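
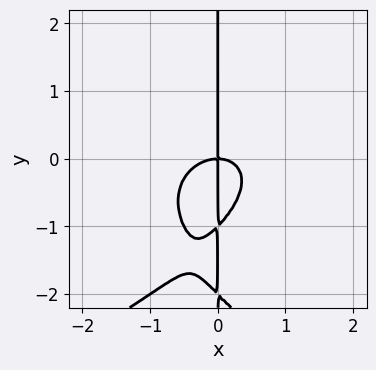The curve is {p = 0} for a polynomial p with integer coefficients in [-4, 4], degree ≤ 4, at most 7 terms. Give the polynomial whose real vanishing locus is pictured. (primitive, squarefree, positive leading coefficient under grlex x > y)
First, the degree is 4 — a generic line meets the curve in up to 4 points.
Then, from the visible intercepts: every point of the y-axis in the box is on the curve; one x-axis crossing is at x = 0.
Finally, these observations pin down the coefficients.

x*y^3 + 2*x^3 - x^2*y + 3*x*y^2 + 2*x*y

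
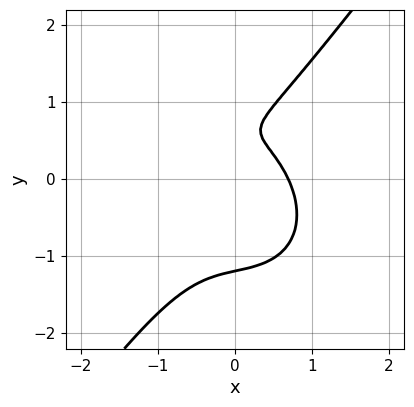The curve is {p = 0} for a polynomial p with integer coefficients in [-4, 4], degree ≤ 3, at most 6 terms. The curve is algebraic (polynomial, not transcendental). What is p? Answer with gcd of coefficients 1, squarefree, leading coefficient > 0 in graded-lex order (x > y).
1. The degree is 3 — the shape is more complex than any degree-2 curve.
2. Matching integer coefficients to the picture gives p.

3*x^3 + x*y^2 - 2*y^3 + 2*y - 1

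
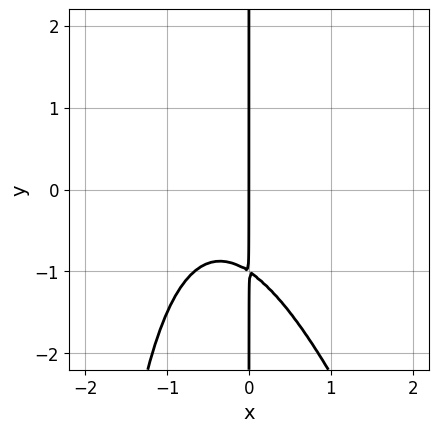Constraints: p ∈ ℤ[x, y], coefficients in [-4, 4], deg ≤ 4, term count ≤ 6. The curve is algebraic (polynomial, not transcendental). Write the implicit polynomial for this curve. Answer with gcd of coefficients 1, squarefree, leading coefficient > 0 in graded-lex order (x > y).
3*x^3 + x^2*y + 3*x^2 + 3*x*y + 3*x

1. Degree: the shape is more complex than any degree-2 curve, so deg p = 3.
2. Observable constraints: it crosses the x-axis at the gridline x = 0; the visible y-axis segment lies entirely on the curve.
3. Fitting integer coefficients to these (and the overall shape) gives p.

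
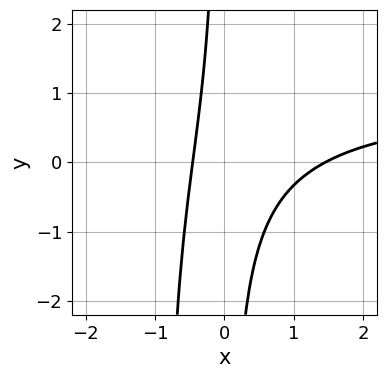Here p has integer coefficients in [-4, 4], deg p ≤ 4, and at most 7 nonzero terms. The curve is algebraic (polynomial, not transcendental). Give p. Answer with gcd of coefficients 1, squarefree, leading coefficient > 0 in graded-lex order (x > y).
Degree: the shape is more complex than any degree-2 curve, so deg p = 3.
From the axis intercepts and sections: the curve avoids every integer y-axis point in the box.
The integer polynomial consistent with all of this is the stated p.

3*x^2*y - 3*x^2 + 3*x*y + 3*x + 2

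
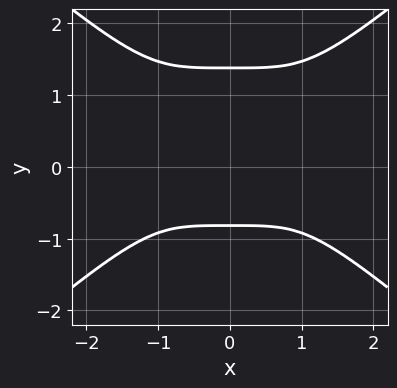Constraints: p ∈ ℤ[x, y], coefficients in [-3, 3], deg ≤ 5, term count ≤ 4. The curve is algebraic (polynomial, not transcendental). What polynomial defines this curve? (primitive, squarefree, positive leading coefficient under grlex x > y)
x^4 - 2*y^4 + 2*y^3 + 2

(a) deg p = 4.
(b) Symmetries: mirror symmetry x ↦ −x ⇒ only even powers of x.
(c) From the visible intercepts: it misses every integer gridline on the x-axis.
(d) Fitting integer coefficients to these (and the overall shape) gives p.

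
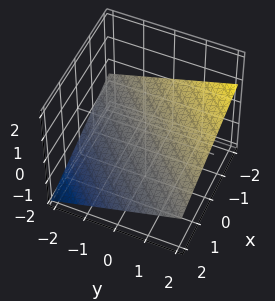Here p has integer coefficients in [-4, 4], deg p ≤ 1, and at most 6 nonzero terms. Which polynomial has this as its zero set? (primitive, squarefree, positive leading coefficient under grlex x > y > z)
x - y + 3*z + 2

Degree: the surface is flat (a plane), so deg p = 1.
From the axis intercepts and sections: it crosses the x-axis at the gridline x = -2; one y-axis crossing is at y = 2.
These observations pin down the coefficients.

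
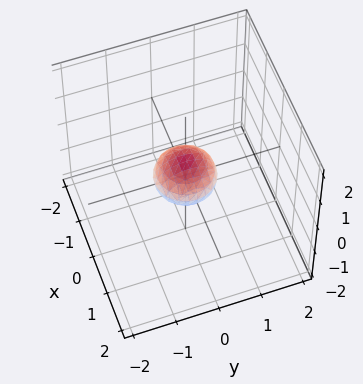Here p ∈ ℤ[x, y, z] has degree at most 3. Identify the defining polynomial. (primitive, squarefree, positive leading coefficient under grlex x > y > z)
Degree: the shape is more complex than any degree-1 surface, so deg p = 2.
Symmetries: rotational symmetry about the z-axis ⇒ p depends on x, y only through x² + y².
Checking where it meets the axes: a circular section at z = 0 has radius between 0 and 1.
Fitting integer coefficients to these (and the overall shape) gives p.

2*x^2 + 2*y^2 + 3*z^2 - 1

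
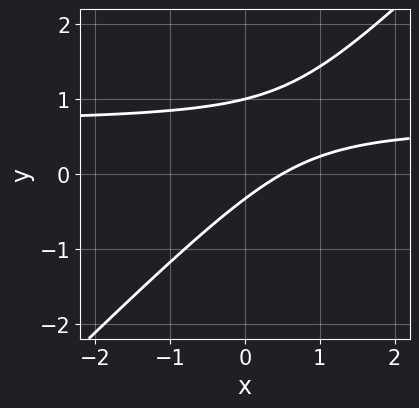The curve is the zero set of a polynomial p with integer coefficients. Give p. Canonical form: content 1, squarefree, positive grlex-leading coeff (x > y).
3*x*y - 3*y^2 - 2*x + 2*y + 1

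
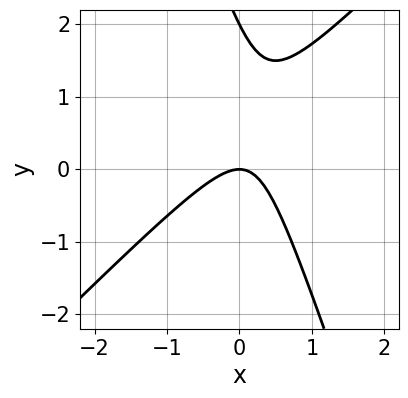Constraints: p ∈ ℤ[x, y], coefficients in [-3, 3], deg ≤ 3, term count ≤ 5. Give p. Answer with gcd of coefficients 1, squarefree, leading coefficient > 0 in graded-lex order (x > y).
1. Degree: no degree-1 curve has this shape, so deg p = 2.
2. Reading off the gridlines: it meets the x-axis at x = 0 (among the integer gridlines); among the integer gridlines, it crosses the y-axis at y ∈ {0, 2}.
3. Together with the visible shape, these determine p as stated.

3*x^2 - 2*x*y - y^2 + 2*y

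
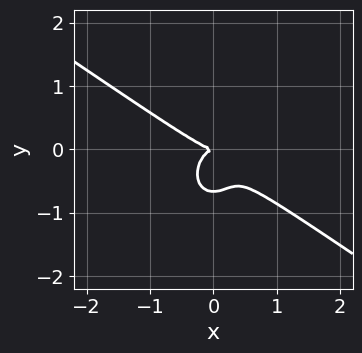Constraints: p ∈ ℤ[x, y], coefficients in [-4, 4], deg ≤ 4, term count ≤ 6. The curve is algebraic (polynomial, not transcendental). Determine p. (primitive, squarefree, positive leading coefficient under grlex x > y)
3*x^3 + 3*x^2*y + 3*y^3 + 2*y^2

Degree: no degree-2 curve has this shape, so deg p = 3.
Reading off the gridlines: it crosses the x-axis at the gridline x = 0; it meets the y-axis at y = 0 (among the integer gridlines).
Together with the visible shape, these determine p as stated.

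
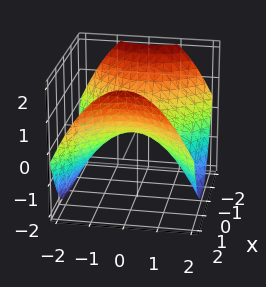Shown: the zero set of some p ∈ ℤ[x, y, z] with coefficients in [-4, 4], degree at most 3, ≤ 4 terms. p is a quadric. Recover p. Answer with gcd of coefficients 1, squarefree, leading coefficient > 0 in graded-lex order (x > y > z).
(a) deg p = 2.
(b) Symmetries: the y ↦ −y reflection is a symmetry, so y appears only in even powers; mirror symmetry x ↦ −x ⇒ only even powers of x.
(c) Checking where it meets the axes: it crosses the x-axis at the gridline x = 0; one z-axis crossing is at z = 0.
(d) The integer polynomial consistent with all of this is the stated p.

x^2 - y^2 - 2*z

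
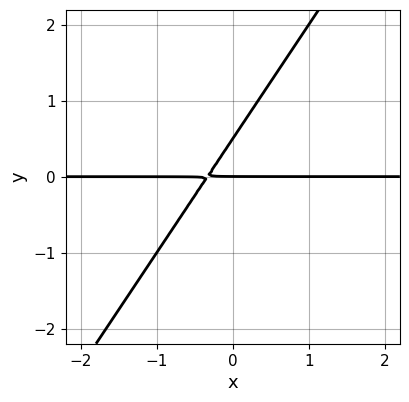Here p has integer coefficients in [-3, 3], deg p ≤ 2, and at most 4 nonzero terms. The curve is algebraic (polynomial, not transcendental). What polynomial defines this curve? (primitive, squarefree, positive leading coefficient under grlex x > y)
3*x*y - 2*y^2 + y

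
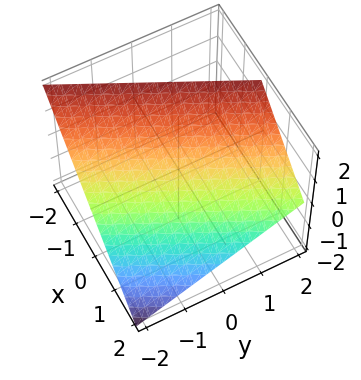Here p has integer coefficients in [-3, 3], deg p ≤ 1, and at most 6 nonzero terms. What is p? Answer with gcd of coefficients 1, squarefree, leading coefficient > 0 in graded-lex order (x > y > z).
2*x - y + 2*z - 2

1. The degree is 1 — every cross-section is a straight line — this is a plane.
2. Against the integer gridlines: it crosses the z-axis at the gridline z = 1; it meets the y-axis at y = -2 (among the integer gridlines).
3. The integer polynomial consistent with all of this is the stated p. Check: (1, 0, 0) on the x-axis lies on the surface, and p(1, 0, 0) = 0. ✓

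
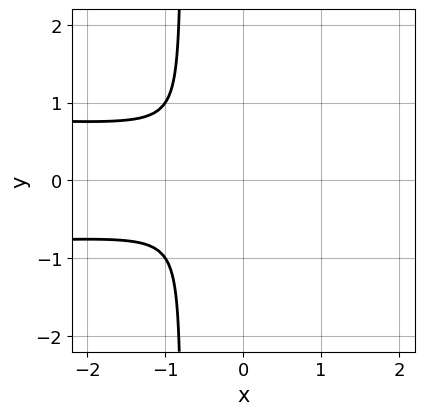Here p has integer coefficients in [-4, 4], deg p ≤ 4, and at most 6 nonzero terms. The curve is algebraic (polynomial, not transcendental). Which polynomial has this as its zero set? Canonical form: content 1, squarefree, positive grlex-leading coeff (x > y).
(a) The degree is 4 — no degree-3 curve has this shape.
(b) Symmetries: the y ↦ −y reflection is a symmetry, so y appears only in even powers.
(c) Assembling these constraints gives the stated polynomial.

x^2*y^2 - 3*x*y^2 - x^2 - 3*y^2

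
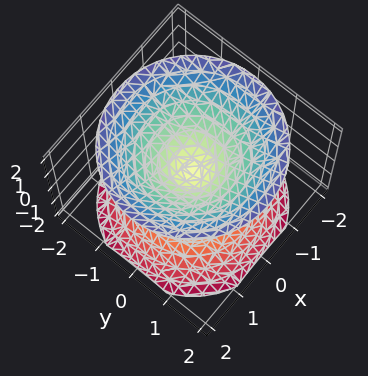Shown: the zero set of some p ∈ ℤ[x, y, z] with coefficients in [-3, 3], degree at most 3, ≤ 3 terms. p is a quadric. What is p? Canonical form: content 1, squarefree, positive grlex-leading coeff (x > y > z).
(a) The picture has 2 separate pieces. They look like related sheets of one shape, so recover p as a whole.
(b) The degree is 2 — a double cone through the origin; a quadric.
(c) Symmetries: it's symmetric under z → −z, forcing even powers of z; rotational symmetry about the z-axis ⇒ p depends on x, y only through x² + y².
(d) From the axis intercepts and sections: a circular section at z = 1 has radius exactly 1; one x-axis crossing is at x = 0; it meets the y-axis at y = 0 (among the integer gridlines); it meets the z-axis at z = 0 (among the integer gridlines).
(e) Matching integer coefficients to the picture gives p.

x^2 + y^2 - z^2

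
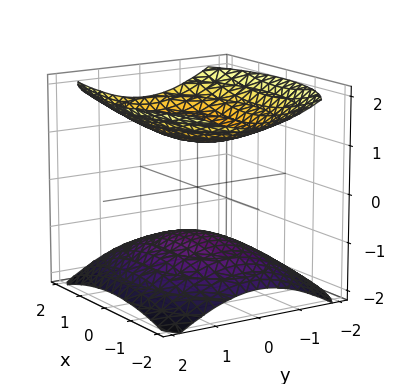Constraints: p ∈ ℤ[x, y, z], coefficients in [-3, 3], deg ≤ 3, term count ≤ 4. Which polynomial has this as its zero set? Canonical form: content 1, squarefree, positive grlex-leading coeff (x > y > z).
x^2 + 2*y^2 - 3*z^2 + 3

1. There are 2 components.
2. deg p = 2.
3. Symmetries: it's symmetric under y → −y, forcing even powers of y; it's symmetric under z → −z, forcing even powers of z; mirror symmetry x ↦ −x ⇒ only even powers of x.
4. Observable constraints: among the integer gridlines, it crosses the z-axis at z ∈ {-1, 1}; it misses every integer gridline on the y-axis.
5. Fitting integer coefficients to these (and the overall shape) gives p.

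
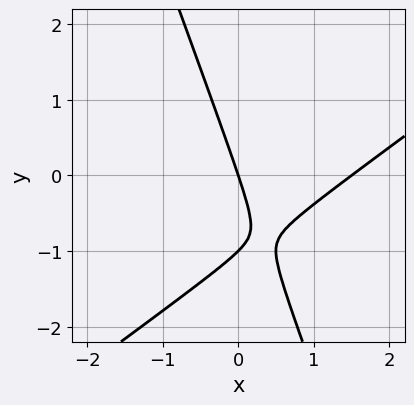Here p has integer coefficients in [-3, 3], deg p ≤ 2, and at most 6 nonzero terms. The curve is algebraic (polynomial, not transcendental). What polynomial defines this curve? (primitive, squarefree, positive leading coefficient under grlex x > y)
2*x^2 - 2*x*y - y^2 - 3*x - y

First, degree: a generic line meets the curve in up to 2 points, so deg p = 2.
Next, observable constraints: it crosses the x-axis at the gridline x = 0; the y-axis gridline crossings are at y ∈ {-1, 0}.
Finally, matching integer coefficients to the picture gives p.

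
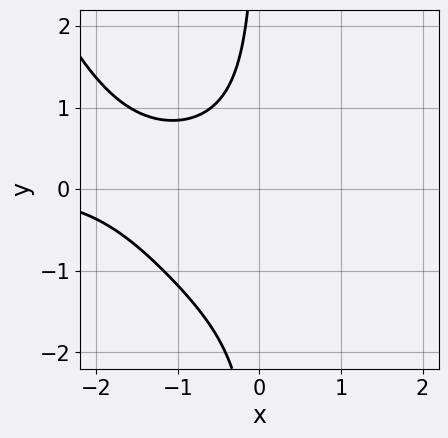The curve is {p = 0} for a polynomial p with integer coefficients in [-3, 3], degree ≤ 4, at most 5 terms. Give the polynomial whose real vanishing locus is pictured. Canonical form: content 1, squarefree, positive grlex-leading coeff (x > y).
First, deg p = 4.
Next, from the visible intercepts: the curve avoids every integer y-axis point in the box; the curve avoids every integer x-axis point in the box.
Finally, assembling these constraints gives the stated polynomial.

x^3*y - x^2*y - 3*x*y^2 - 3*x*y - 3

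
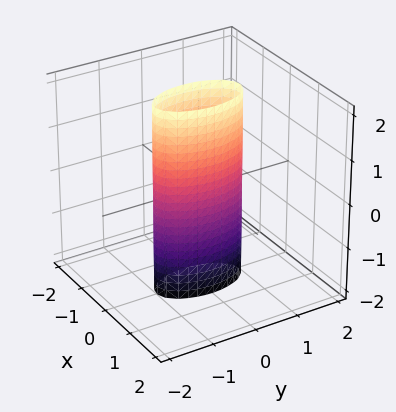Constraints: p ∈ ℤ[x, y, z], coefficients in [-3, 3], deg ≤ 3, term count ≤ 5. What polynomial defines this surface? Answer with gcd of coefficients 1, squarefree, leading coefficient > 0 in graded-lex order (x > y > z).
3*x^2 + y^2 - 1

1. deg p = 2.
2. Symmetries: mirror symmetry y ↦ −y ⇒ only even powers of y; mirror symmetry z ↦ −z ⇒ only even powers of z; the x ↦ −x reflection is a symmetry, so x appears only in even powers.
3. From the axis intercepts and sections: among the integer gridlines, it crosses the y-axis at y ∈ {-1, 1}; no z-intercept at any integer in the box.
4. The integer polynomial consistent with all of this is the stated p.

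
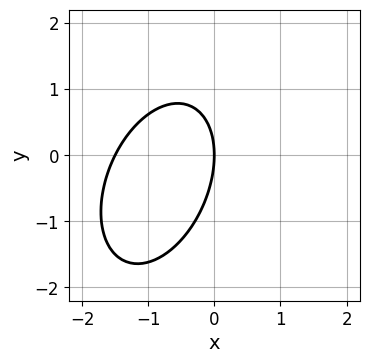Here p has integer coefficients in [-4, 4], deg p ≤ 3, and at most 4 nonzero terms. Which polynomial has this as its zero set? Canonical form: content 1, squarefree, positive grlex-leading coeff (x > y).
First, degree: no degree-1 curve has this shape, so deg p = 2.
Then, against the integer gridlines: it meets the x-axis at x = 0 (among the integer gridlines); it crosses the y-axis at the gridline y = 0.
Finally, solving for integer coefficients yields p as stated.

2*x^2 - x*y + y^2 + 3*x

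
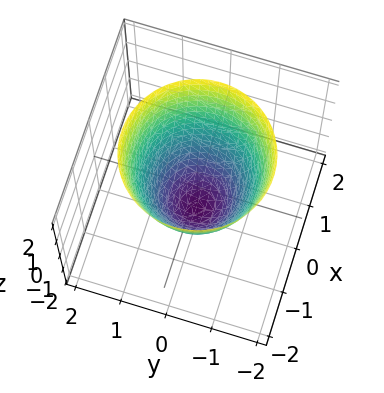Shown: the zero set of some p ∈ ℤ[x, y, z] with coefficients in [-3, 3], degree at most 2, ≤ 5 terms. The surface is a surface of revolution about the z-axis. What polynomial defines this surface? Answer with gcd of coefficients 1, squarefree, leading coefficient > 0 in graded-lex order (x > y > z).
First, the degree is 2 — the shape is more complex than any degree-1 surface.
Next, symmetry: every cross-section ⟂ z is a circle, so x, y appear only via x² + y².
Next, reading off the gridlines: the y-axis gridline crossings are at y ∈ {-1, 1}; a circular section at z = 1 has radius between 1 and 2; among the integer gridlines, it crosses the x-axis at x ∈ {-1, 1}.
Finally, matching integer coefficients to the picture gives p.

3*x^2 + 3*y^2 - 2*z - 3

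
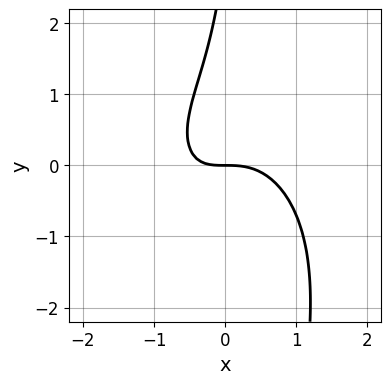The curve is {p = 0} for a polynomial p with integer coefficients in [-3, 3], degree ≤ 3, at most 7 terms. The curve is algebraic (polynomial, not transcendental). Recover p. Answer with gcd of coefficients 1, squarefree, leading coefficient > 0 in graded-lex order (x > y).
Degree: no degree-2 curve has this shape, so deg p = 3.
From the visible intercepts: one x-axis crossing is at x = 0; it crosses the y-axis at the gridline y = 0.
Fitting integer coefficients to these (and the overall shape) gives p.

3*x^3 + 2*x*y^2 + 2*x*y - y^2 + 3*y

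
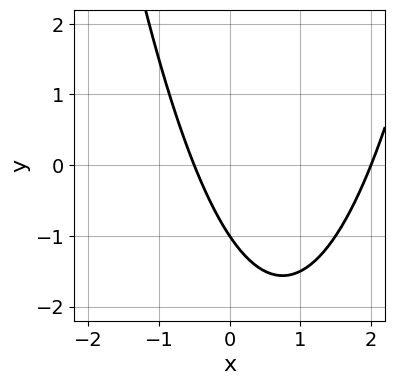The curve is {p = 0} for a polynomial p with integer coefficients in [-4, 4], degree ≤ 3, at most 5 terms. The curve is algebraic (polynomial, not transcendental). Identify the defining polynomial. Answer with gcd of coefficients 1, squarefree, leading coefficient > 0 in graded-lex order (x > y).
deg p = 2. A generic line meets the curve in up to 2 points.
From the axis intercepts and sections: one x-axis crossing is at x = 2; one y-axis crossing is at y = -1.
Solving for integer coefficients yields p as stated.

2*x^2 - 3*x - 2*y - 2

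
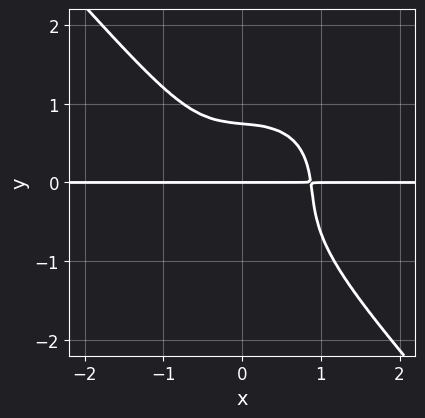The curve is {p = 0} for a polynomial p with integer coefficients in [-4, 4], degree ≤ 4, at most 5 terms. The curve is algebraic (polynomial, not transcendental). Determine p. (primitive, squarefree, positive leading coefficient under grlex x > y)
1. Degree: a generic line meets the curve in up to 4 points, so deg p = 4.
2. Observable constraints: it crosses the y-axis at the gridline y = 0; the visible x-axis segment lies entirely on the curve.
3. The integer polynomial consistent with all of this is the stated p.

3*x^3*y + x*y^3 + 3*y^4 + y^2 - 2*y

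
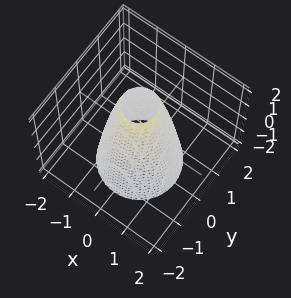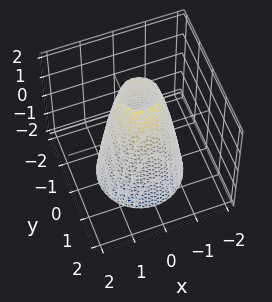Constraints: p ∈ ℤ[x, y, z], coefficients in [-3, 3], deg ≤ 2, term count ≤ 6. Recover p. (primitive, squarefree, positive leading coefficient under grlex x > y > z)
1. deg p = 2. The shape is more complex than any degree-1 surface.
2. By symmetry, the z-axis is an axis of rotation, so x and y enter only as x² + y².
3. Observable constraints: it misses every integer gridline on the z-axis; among the integer gridlines, it crosses the x-axis at x ∈ {-1, 1}; among the integer gridlines, it crosses the y-axis at y ∈ {-1, 1}; a circular section at z = 2 has radius between 0 and 1.
4. Assembling these constraints gives the stated polynomial.

3*x^2 + 3*y^2 + z - 3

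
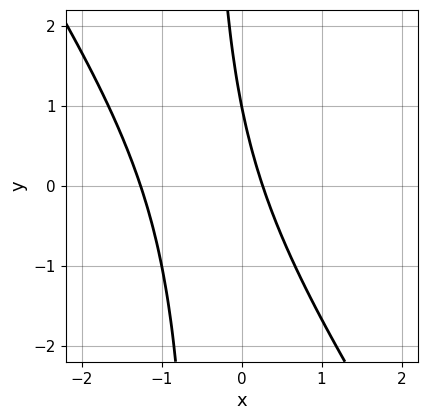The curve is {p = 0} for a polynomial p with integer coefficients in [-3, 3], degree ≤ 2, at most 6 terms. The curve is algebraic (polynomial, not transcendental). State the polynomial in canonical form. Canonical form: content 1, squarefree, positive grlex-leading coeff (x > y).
3*x^2 + 2*x*y + 3*x + y - 1

1. The degree is 2 — a generic line meets the curve in up to 2 points.
2. Against the integer gridlines: it meets the y-axis at y = 1 (among the integer gridlines).
3. Fitting integer coefficients to these (and the overall shape) gives p.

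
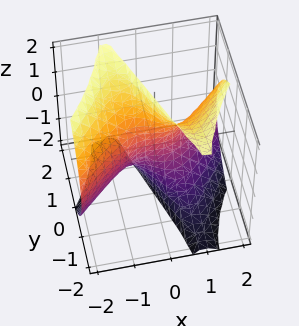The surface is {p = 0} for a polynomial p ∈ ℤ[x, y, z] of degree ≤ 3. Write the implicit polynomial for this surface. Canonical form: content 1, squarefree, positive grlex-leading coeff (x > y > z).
2*x^3 - 2*x^2*y - x*y^2 - 2*x*z^2 - 3*y

1. The degree is 3 — a generic line meets the surface in up to 3 points.
2. From the axis intercepts and sections: it crosses the y-axis at the gridline y = 0; one x-axis crossing is at x = 0.
3. Solving for integer coefficients yields p as stated.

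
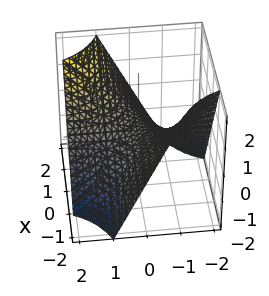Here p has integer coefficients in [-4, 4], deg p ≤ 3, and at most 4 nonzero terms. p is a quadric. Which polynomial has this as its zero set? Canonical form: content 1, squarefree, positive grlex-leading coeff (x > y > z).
x*y - z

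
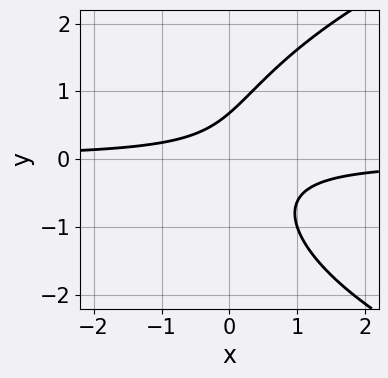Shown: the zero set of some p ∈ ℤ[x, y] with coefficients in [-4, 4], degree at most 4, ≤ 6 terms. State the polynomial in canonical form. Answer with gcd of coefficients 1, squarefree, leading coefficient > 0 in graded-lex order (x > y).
(a) deg p = 3.
(b) From the visible intercepts: it misses every integer gridline on the x-axis.
(c) Together with the visible shape, these determine p as stated.

y^3 - 3*x*y + y - 1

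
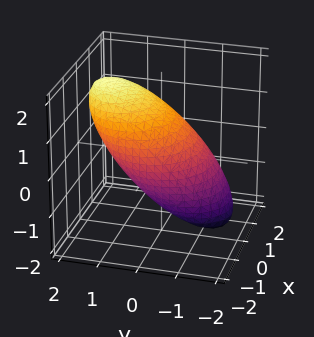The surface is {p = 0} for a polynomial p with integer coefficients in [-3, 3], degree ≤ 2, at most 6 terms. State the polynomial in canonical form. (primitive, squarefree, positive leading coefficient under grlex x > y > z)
2*x^2 + 2*y^2 - 3*y*z + 2*z^2 - 3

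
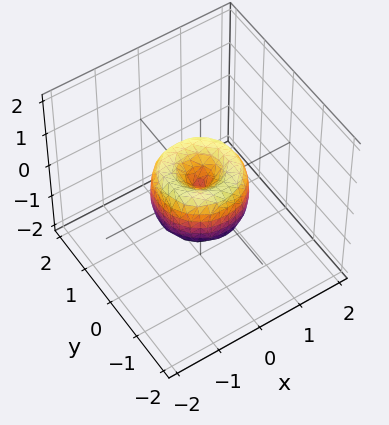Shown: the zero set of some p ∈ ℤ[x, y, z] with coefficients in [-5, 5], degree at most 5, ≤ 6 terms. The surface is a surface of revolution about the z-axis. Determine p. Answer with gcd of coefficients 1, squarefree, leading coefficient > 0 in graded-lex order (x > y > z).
2*x^4 + 4*x^2*y^2 + 2*y^4 - 2*x^2 - 2*y^2 + z^2

First, deg p = 4. No degree-3 surface has this shape.
Next, symmetries: the surface is invariant under rotation about z: p = q(x² + y², z).
Next, from the visible intercepts: a circular section at z = 0 has radius exactly 1; one z-axis crossing is at z = 0; the y-axis gridline crossings are at y ∈ {-1, 0, 1}.
Finally, the integer polynomial consistent with all of this is the stated p. Check: (-1, 0, 0) on the x-axis lies on the surface, and p(-1, 0, 0) = 0. ✓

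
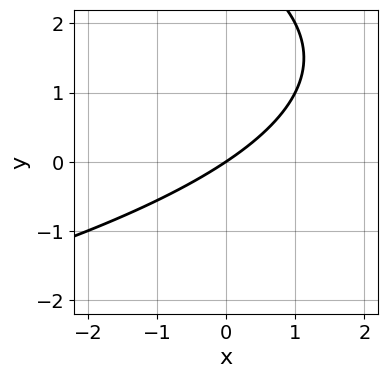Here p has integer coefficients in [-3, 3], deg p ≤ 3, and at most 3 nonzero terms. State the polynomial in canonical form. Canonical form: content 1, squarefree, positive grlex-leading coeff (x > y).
y^2 + 2*x - 3*y

(a) The degree is 2 — the shape is more complex than any degree-1 curve.
(b) From the axis intercepts and sections: it meets the y-axis at y = 0 (among the integer gridlines); one x-axis crossing is at x = 0.
(c) The integer polynomial consistent with all of this is the stated p.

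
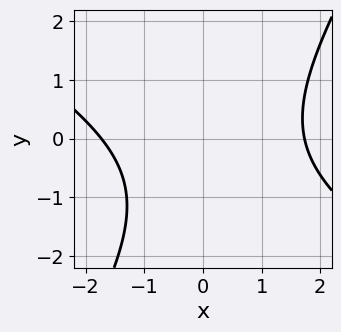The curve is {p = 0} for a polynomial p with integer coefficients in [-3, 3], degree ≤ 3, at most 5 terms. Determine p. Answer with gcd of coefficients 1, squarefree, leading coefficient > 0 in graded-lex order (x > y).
1. Degree: the shape is more complex than any degree-1 curve, so deg p = 2.
2. Reading off the gridlines: no y-intercept at any integer in the box.
3. Fitting integer coefficients to these (and the overall shape) gives p.

x^2 + x*y - y^2 - y - 3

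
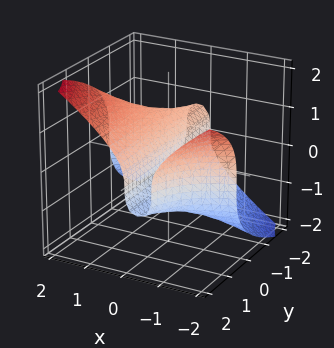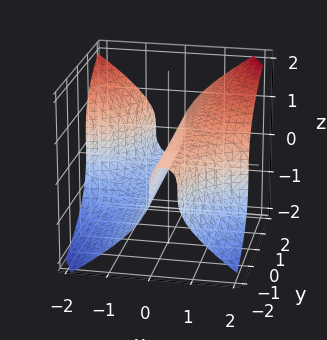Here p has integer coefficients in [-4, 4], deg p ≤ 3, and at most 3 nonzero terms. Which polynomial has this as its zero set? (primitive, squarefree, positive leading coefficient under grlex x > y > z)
2*x^2*y - 2*z^3 + 3*x

(a) Degree: no degree-2 surface has this shape, so deg p = 3.
(b) Against the integer gridlines: it crosses the z-axis at the gridline z = 0; every point of the y-axis in the box is on the surface; it crosses the x-axis at the gridline x = 0.
(c) Putting this together gives p.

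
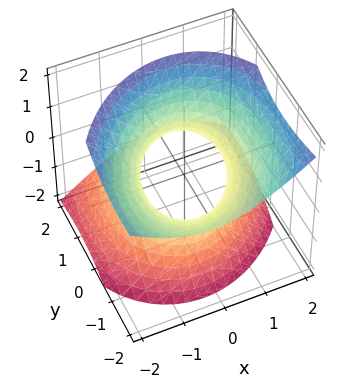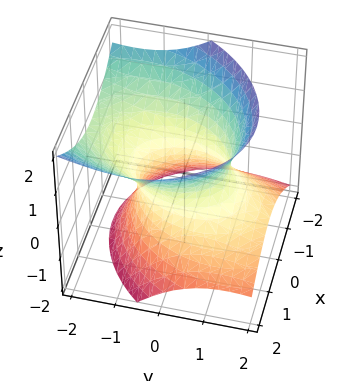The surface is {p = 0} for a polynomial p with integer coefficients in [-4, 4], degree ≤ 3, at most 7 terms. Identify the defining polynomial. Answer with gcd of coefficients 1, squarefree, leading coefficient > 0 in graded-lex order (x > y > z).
3*x^2 - x*y + 2*y^2 + 3*y*z - 3*z^2 - 3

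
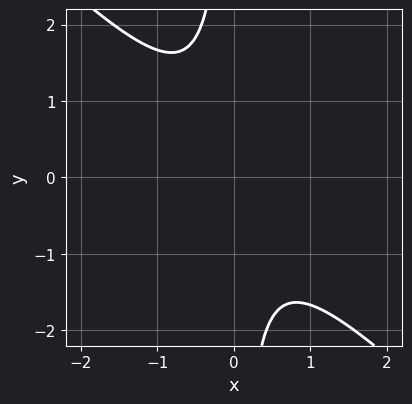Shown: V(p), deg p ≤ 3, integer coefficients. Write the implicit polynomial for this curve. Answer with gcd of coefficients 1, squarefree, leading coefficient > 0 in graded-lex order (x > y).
3*x^2 + 3*x*y + 2

(a) The degree is 2 — a generic line meets the curve in up to 2 points.
(b) From the axis intercepts and sections: no y-intercept at any integer in the box; it misses every integer gridline on the x-axis.
(c) Together with the visible shape, these determine p as stated.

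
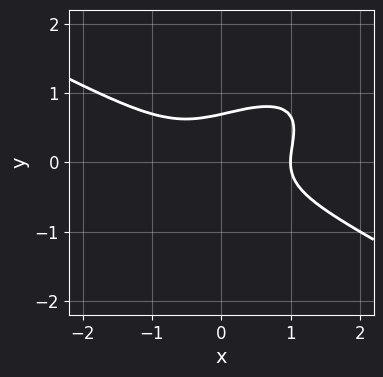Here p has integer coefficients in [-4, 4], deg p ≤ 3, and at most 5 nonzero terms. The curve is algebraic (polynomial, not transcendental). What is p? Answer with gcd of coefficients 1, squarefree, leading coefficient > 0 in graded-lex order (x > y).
Degree: a generic line meets the curve in up to 3 points, so deg p = 3.
From the axis intercepts and sections: it meets the x-axis at x = 1 (among the integer gridlines).
Putting this together gives p.

x^3 - 2*x*y^2 + 3*y^3 - 1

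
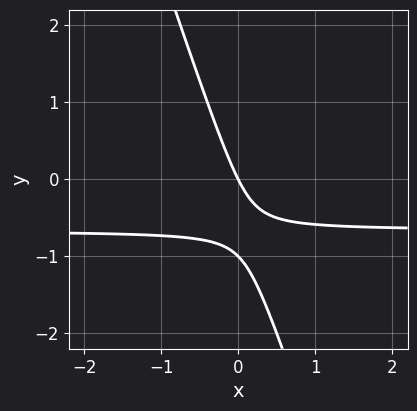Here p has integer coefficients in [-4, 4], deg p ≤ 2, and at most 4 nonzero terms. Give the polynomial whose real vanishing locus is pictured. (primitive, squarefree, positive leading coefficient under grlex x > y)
3*x*y + y^2 + 2*x + y

Degree: a generic line meets the curve in up to 2 points, so deg p = 2.
From the visible intercepts: it meets the x-axis at x = 0 (among the integer gridlines); among the integer gridlines, it crosses the y-axis at y ∈ {-1, 0}.
These observations pin down the coefficients.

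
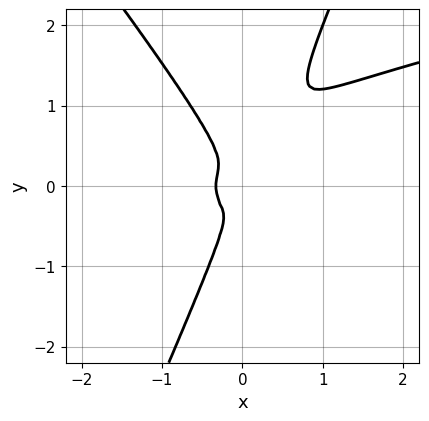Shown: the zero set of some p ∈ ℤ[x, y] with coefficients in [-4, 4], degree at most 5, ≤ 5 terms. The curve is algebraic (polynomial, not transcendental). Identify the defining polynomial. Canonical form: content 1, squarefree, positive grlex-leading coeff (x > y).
First, deg p = 4.
Finally, matching integer coefficients to the picture gives p.

3*x^2*y^2 + x*y^3 - y^4 - 3*x^3 - x^2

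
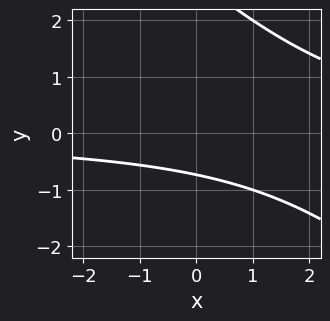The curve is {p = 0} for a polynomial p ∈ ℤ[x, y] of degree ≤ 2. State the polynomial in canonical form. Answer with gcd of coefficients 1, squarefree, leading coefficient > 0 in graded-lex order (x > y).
x*y + y^2 - 2*y - 2

(a) Degree: the shape is more complex than any degree-1 curve, so deg p = 2.
(b) Reading off the gridlines: it misses every integer gridline on the x-axis.
(c) Putting this together gives p.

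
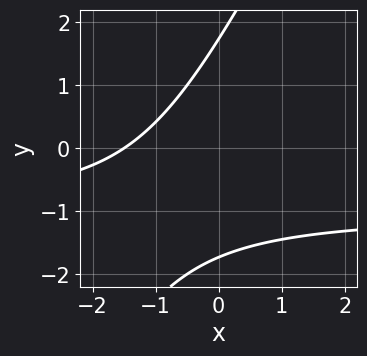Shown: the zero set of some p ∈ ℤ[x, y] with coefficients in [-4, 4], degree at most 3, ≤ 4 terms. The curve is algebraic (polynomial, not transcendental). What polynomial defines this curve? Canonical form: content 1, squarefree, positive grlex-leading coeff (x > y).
2*x*y - y^2 + 2*x + 3

First, deg p = 2. The shape is more complex than any degree-1 curve.
Finally, the integer polynomial consistent with all of this is the stated p.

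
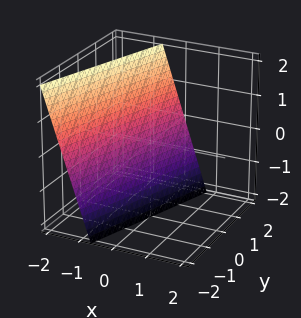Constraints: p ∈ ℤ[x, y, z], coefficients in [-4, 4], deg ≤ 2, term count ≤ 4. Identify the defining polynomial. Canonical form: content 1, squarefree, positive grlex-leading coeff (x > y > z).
(a) Degree: the surface is flat (a plane), so deg p = 1.
(b) Observable constraints: one z-axis crossing is at z = -2; one y-axis crossing is at y = 2.
(c) The integer polynomial consistent with all of this is the stated p.

3*x - y + z + 2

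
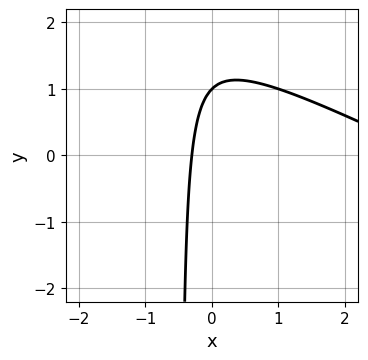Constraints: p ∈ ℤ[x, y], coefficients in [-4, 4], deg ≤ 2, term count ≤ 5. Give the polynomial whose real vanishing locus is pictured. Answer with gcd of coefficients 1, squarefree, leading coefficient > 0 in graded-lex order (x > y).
x^2 + 2*x*y - 3*x + y - 1

1. Degree: a generic line meets the curve in up to 2 points, so deg p = 2.
2. From the visible intercepts: it meets the y-axis at y = 1 (among the integer gridlines).
3. Assembling these constraints gives the stated polynomial.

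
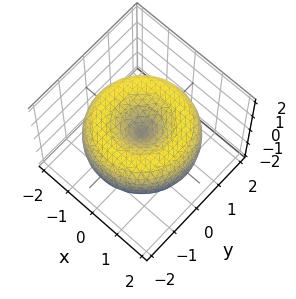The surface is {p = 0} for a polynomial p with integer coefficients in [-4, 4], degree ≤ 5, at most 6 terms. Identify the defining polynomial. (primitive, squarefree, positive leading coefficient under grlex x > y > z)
(a) The degree is 4 — a generic line meets the surface in up to 4 points.
(b) Symmetry: the z-axis is an axis of rotation, so x and y enter only as x² + y².
(c) From the axis intercepts and sections: it crosses the z-axis at the gridline z = 0; one y-axis crossing is at y = 0.
(d) Solving for integer coefficients yields p as stated.

x^4 + 2*x^2*y^2 + y^4 - 3*x^2 - 3*y^2 + 3*z^2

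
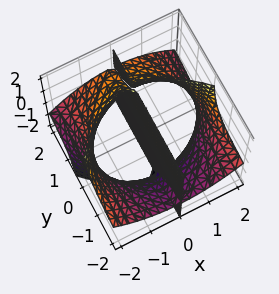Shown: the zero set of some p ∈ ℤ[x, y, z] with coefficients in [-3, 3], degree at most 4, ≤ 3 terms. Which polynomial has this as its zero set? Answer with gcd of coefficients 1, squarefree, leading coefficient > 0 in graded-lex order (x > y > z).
x^3 + 2*x*y*z - 3*x

1. The picture has 2 separate pieces. They look like related sheets of one shape, so recover p as a whole.
2. deg p = 3. No degree-2 surface has this shape.
3. Observable constraints: it crosses the x-axis at the gridline x = 0; every point of the y-axis in the box is on the surface; the visible z-axis segment lies entirely on the surface.
4. Matching integer coefficients to the picture gives p.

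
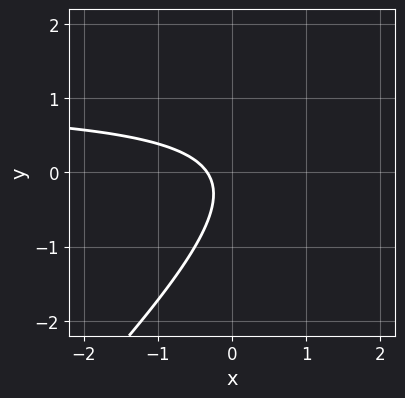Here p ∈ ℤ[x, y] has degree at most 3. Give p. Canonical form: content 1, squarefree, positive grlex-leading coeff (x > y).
Degree: a generic line meets the curve in up to 2 points, so deg p = 2.
Observable constraints: it misses every integer gridline on the y-axis.
Together with the visible shape, these determine p as stated.

3*x*y - 3*y^2 - 3*x - y - 1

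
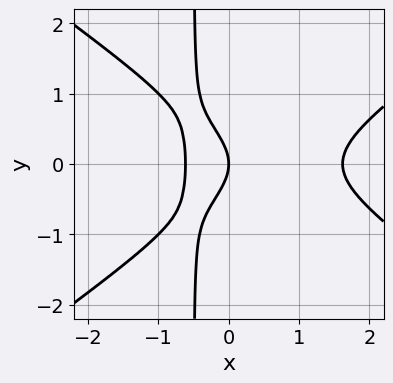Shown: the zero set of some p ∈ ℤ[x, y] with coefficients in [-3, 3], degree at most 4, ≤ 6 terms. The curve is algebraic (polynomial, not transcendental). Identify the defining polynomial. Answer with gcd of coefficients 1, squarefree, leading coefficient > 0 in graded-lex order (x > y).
1. deg p = 3. The shape is more complex than any degree-2 curve.
2. Symmetries: mirror symmetry y ↦ −y ⇒ only even powers of y.
3. Observable constraints: one x-axis crossing is at x = 0; it crosses the y-axis at the gridline y = 0.
4. These observations pin down the coefficients.

x^3 - 2*x*y^2 - x^2 - y^2 - x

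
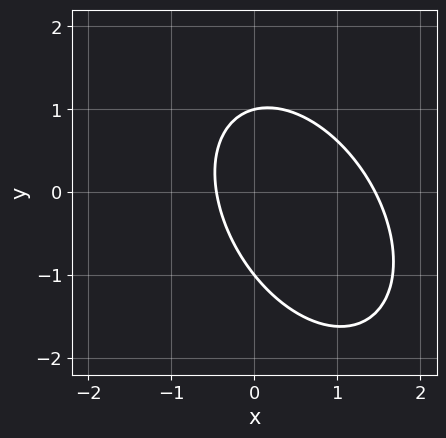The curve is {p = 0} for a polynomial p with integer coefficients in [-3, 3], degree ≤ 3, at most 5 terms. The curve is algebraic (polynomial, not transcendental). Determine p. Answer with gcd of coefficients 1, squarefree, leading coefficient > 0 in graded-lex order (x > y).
3*x^2 + 2*x*y + 2*y^2 - 3*x - 2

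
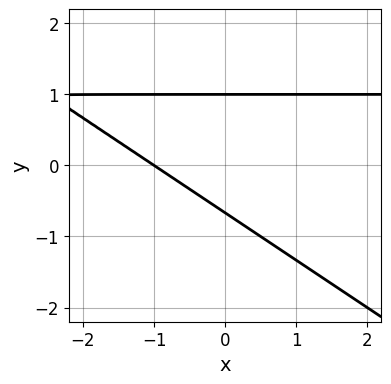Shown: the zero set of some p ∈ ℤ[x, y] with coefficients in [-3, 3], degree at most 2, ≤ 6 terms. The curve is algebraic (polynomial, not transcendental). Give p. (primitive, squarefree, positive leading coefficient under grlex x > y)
The degree is 2 — the shape is more complex than any degree-1 curve.
Observable constraints: it meets the x-axis at x = -1 (among the integer gridlines); it meets the y-axis at y = 1 (among the integer gridlines).
These observations pin down the coefficients.

2*x*y + 3*y^2 - 2*x - y - 2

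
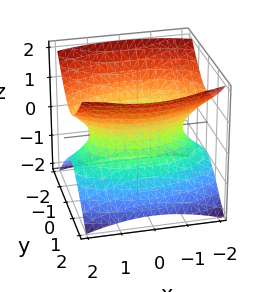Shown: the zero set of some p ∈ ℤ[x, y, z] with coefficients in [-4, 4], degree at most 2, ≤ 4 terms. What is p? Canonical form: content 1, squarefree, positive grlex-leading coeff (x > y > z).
1. The degree is 2 — an hourglass — one-sheet hyperboloid; a quadric.
2. Symmetries: it's symmetric under z → −z, forcing even powers of z; mirror symmetry y ↦ −y ⇒ only even powers of y; mirror symmetry x ↦ −x ⇒ only even powers of x.
3. Checking where it meets the axes: the surface avoids every integer z-axis point in the box.
4. The integer polynomial consistent with all of this is the stated p.

x^2 + 3*y^2 - 3*z^2 - 2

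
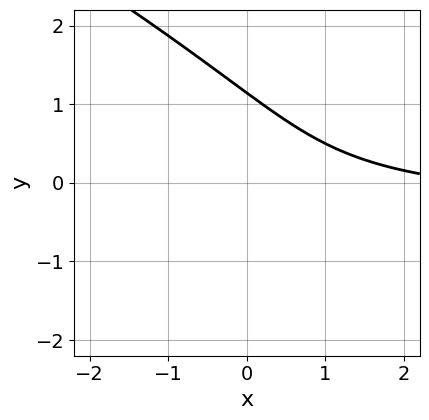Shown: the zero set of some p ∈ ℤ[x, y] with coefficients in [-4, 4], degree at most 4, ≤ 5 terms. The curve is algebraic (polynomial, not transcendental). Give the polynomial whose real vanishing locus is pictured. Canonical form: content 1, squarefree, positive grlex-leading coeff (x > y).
x*y^2 + 2*y^3 + 3*x*y + x - 3

1. The degree is 3 — a generic line meets the curve in up to 3 points.
2. Against the integer gridlines: no x-intercept at any integer in the box.
3. Solving for integer coefficients yields p as stated.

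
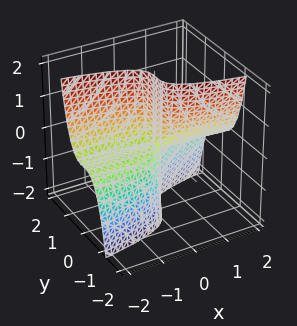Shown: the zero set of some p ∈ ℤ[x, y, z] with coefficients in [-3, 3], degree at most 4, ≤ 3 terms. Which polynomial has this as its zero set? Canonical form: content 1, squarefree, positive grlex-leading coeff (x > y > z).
First, degree: no degree-2 surface has this shape, so deg p = 3.
Then, from the visible intercepts: every point of the x-axis in the box is on the surface; every point of the z-axis in the box is on the surface.
Finally, assembling these constraints gives the stated polynomial.

3*y^3 + x*z + y^2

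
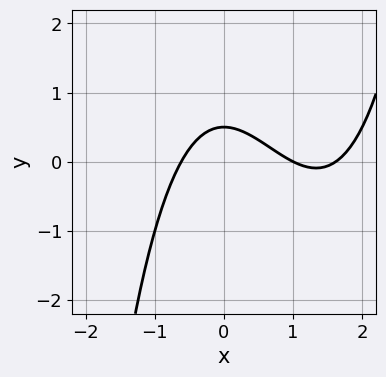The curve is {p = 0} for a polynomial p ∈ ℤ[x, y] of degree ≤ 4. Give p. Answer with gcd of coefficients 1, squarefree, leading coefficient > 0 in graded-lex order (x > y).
deg p = 3. No degree-2 curve has this shape.
Checking where it meets the axes: it crosses the x-axis at the gridline x = 1.
Matching integer coefficients to the picture gives p.

x^3 - 2*x^2 - 2*y + 1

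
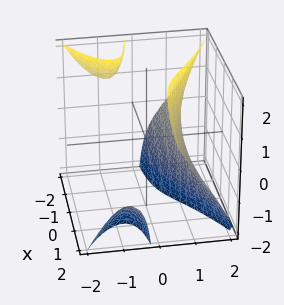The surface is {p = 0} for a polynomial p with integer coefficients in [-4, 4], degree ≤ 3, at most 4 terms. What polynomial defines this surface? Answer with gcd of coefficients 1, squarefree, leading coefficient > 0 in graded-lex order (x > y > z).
x*y*z + y^3 - 1

First, I count 3 distinct pieces. Treating them together as one polynomial.
Then, degree: a generic line meets the surface in up to 3 points, so deg p = 3.
Next, observable constraints: it crosses the y-axis at the gridline y = 1; the surface avoids every integer z-axis point in the box; it misses every integer gridline on the x-axis.
Finally, matching integer coefficients to the picture gives p.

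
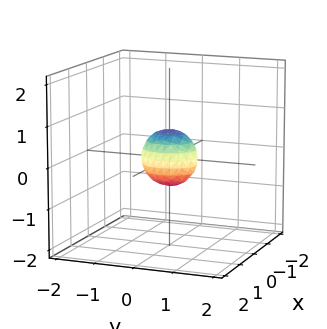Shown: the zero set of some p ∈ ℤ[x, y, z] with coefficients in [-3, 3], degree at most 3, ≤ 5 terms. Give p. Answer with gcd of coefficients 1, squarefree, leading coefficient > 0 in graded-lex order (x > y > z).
1. Degree: bounded and convex; a quadric, so deg p = 2.
2. Symmetries: the z ↦ −z reflection is a symmetry, so z appears only in even powers; the x ↦ −x reflection is a symmetry, so x appears only in even powers; mirror symmetry y ↦ −y ⇒ only even powers of y.
3. These observations pin down the coefficients.

3*x^2 + 2*y^2 + 2*z^2 - 1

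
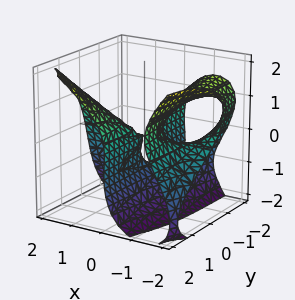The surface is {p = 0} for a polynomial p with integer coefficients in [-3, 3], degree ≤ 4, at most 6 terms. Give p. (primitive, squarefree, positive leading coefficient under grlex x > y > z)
Degree: no degree-2 surface has this shape, so deg p = 3.
Against the integer gridlines: the visible x-axis segment lies entirely on the surface; the visible y-axis segment lies entirely on the surface.
Assembling these constraints gives the stated polynomial. Check: (0, 0, -1) on the z-axis lies on the surface, and p(0, 0, -1) = 0. ✓

2*x^2*y - z^3 + 3*x*y - 2*x*z - z^2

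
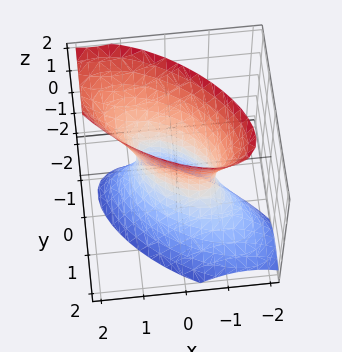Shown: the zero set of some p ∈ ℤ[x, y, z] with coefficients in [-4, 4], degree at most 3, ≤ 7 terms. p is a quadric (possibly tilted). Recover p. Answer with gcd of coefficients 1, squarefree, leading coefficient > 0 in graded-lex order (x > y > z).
1. Degree: no degree-1 surface has this shape, so deg p = 2.
2. Checking where it meets the axes: no z-intercept at any integer in the box.
3. The integer polynomial consistent with all of this is the stated p.

2*x^2 + 3*x*y + 3*y^2 + y*z - z^2 - 1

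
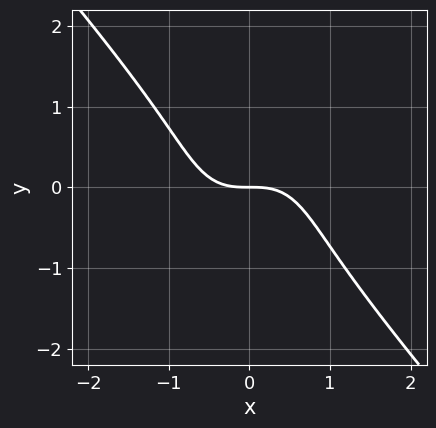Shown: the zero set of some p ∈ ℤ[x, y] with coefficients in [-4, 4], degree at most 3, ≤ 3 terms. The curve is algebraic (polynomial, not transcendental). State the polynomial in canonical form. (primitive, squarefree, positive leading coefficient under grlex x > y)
3*x^3 + 2*y^3 + 3*y

First, deg p = 3. No degree-2 curve has this shape.
Then, from the visible intercepts: it meets the x-axis at x = 0 (among the integer gridlines); one y-axis crossing is at y = 0.
Finally, putting this together gives p.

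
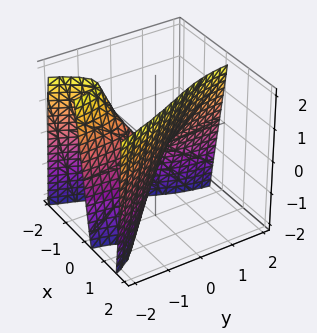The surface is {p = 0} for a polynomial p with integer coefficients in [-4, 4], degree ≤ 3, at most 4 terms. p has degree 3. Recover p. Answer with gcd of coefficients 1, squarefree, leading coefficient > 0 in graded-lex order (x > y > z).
The degree is 3 — a generic line meets the surface in up to 3 points.
From the axis intercepts and sections: the visible y-axis segment lies entirely on the surface; one z-axis crossing is at z = 0; it crosses the x-axis at the gridline x = 0.
Together with the visible shape, these determine p as stated.

2*x^3 + 3*x*y - z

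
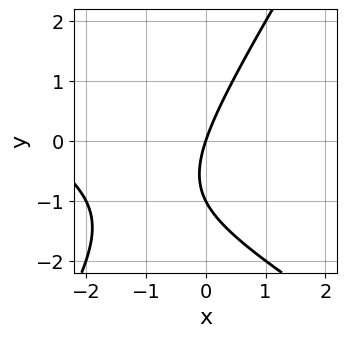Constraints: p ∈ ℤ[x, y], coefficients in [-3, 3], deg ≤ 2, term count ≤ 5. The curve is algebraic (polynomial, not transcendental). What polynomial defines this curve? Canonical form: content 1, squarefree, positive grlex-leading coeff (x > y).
x^2 + x*y - y^2 + 3*x - y

(a) Degree: a generic line meets the curve in up to 2 points, so deg p = 2.
(b) From the axis intercepts and sections: it crosses the x-axis at the gridline x = 0; the y-axis gridline crossings are at y ∈ {-1, 0}.
(c) Together with the visible shape, these determine p as stated.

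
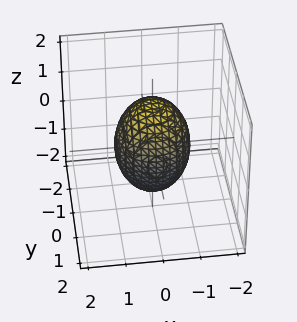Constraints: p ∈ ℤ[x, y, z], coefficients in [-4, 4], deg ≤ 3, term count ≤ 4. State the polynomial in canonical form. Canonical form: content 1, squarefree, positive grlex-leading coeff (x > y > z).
deg p = 2. Bounded and convex; a quadric.
Symmetries: the z ↦ −z reflection is a symmetry, so z appears only in even powers; rotational symmetry about the z-axis ⇒ p depends on x, y only through x² + y².
Reading off the gridlines: the x-axis gridline crossings are at x ∈ {-1, 1}; among the integer gridlines, it crosses the y-axis at y ∈ {-1, 1}; a circular section at z = 0 has radius exactly 1.
Matching integer coefficients to the picture gives p.

2*x^2 + 2*y^2 + z^2 - 2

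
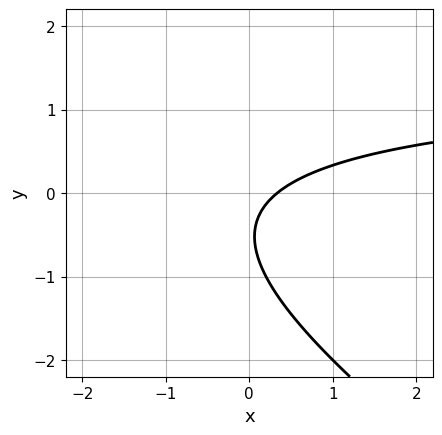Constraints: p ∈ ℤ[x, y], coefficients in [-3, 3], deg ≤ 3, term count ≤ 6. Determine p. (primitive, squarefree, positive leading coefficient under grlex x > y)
2*x*y + 3*y^2 - 3*x + 3*y + 1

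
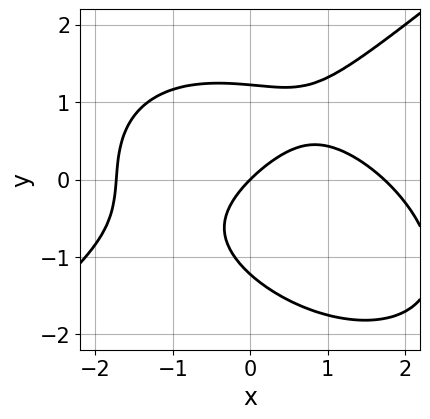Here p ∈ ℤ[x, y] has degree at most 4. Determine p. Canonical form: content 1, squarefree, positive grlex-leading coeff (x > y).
(a) The degree is 3 — the shape is more complex than any degree-2 curve.
(b) Reading off the gridlines: it meets the y-axis at y = 0 (among the integer gridlines); it crosses the x-axis at the gridline x = 0.
(c) Fitting integer coefficients to these (and the overall shape) gives p.

x^3 - 2*y^3 + 2*x*y - 3*x + 3*y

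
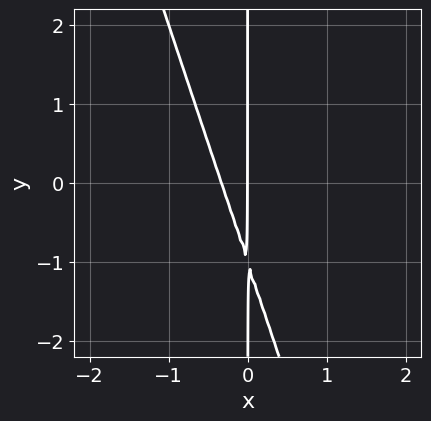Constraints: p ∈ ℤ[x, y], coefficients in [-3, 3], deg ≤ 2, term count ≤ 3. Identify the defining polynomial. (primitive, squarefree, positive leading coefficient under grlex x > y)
First, degree: the shape is more complex than any degree-1 curve, so deg p = 2.
Next, observable constraints: the visible y-axis segment lies entirely on the curve; one x-axis crossing is at x = 0.
Finally, matching integer coefficients to the picture gives p.

3*x^2 + x*y + x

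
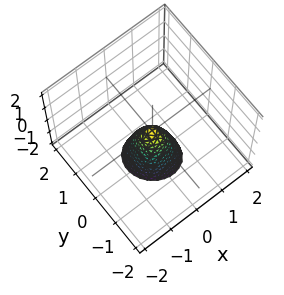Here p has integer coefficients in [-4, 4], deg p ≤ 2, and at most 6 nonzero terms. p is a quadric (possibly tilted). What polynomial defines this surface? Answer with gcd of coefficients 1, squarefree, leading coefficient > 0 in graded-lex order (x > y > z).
deg p = 2.
From the axis intercepts and sections: one y-axis crossing is at y = 0; one z-axis crossing is at z = 0.
Putting this together gives p.

3*x^2 + x*y + 3*y^2 + z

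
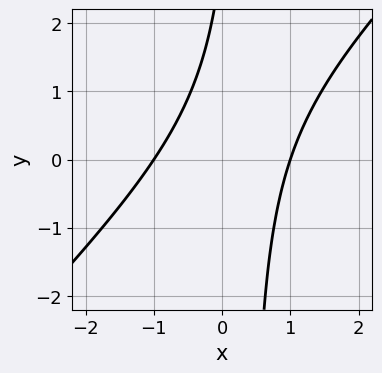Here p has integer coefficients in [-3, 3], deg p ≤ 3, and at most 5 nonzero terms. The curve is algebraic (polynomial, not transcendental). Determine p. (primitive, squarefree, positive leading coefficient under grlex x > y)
(a) Degree: the shape is more complex than any degree-1 curve, so deg p = 2.
(b) From the visible intercepts: among the integer gridlines, it crosses the x-axis at x ∈ {-1, 1}; the curve avoids every integer y-axis point in the box.
(c) Solving for integer coefficients yields p as stated.

3*x^2 - 3*x*y + y - 3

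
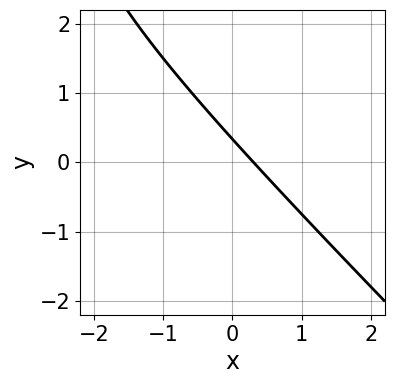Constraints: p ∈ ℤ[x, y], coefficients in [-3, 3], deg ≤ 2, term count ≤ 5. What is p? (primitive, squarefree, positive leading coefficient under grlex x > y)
x^2 + x*y + 3*x + 3*y - 1

First, the degree is 2 — the shape is more complex than any degree-1 curve.
Finally, solving for integer coefficients yields p as stated.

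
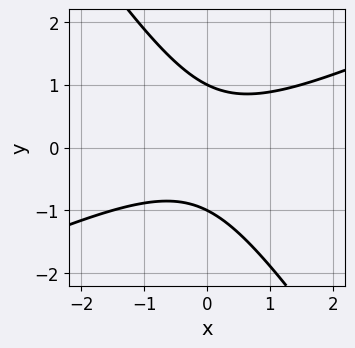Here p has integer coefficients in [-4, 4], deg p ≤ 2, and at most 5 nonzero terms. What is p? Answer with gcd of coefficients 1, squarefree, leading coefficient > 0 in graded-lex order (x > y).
2*x^2 - 3*x*y - 3*y^2 + 3

Degree: a generic line meets the curve in up to 2 points, so deg p = 2.
Checking where it meets the axes: it misses every integer gridline on the x-axis; the y-axis gridline crossings are at y ∈ {-1, 1}.
Assembling these constraints gives the stated polynomial.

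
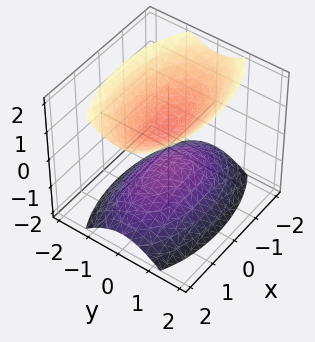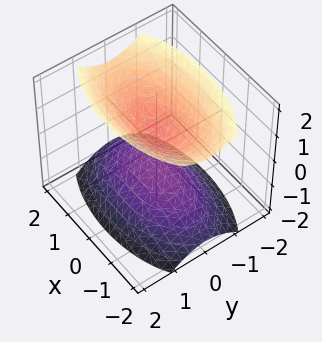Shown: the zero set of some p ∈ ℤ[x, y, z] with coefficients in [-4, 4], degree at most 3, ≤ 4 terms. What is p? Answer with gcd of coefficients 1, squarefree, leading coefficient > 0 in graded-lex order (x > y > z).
x^2 + 3*y^2 - 2*z^2 + 1

First, the picture has 2 separate pieces. Treating them together as one polynomial.
Then, degree: two separate bowl-shaped sheets opening away from each other; a quadric, so deg p = 2.
Then, symmetries: it's symmetric under x → −x, forcing even powers of x; mirror symmetry y ↦ −y ⇒ only even powers of y; the z ↦ −z reflection is a symmetry, so z appears only in even powers.
Next, checking where it meets the axes: the surface avoids every integer x-axis point in the box; the surface avoids every integer y-axis point in the box.
Finally, matching integer coefficients to the picture gives p.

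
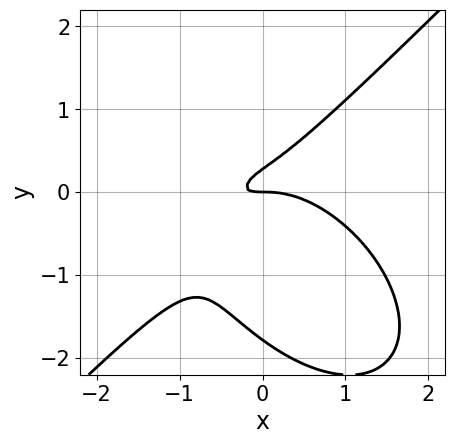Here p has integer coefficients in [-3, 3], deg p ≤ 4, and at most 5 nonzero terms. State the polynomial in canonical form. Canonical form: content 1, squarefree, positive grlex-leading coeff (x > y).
2*x^3 - 2*y^3 + 3*x*y - 3*y^2 + y

The degree is 3 — no degree-2 curve has this shape.
Reading off the gridlines: one x-axis crossing is at x = 0; one y-axis crossing is at y = 0.
The integer polynomial consistent with all of this is the stated p.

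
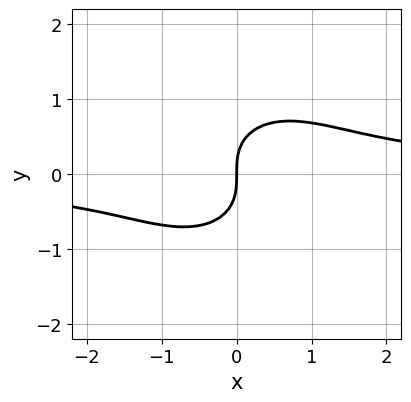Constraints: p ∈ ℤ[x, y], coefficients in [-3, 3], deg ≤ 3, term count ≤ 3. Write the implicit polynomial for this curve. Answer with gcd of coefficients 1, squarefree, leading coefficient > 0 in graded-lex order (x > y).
x^2*y + y^3 - x

deg p = 3. No degree-2 curve has this shape.
Against the integer gridlines: one y-axis crossing is at y = 0; one x-axis crossing is at x = 0.
Matching integer coefficients to the picture gives p.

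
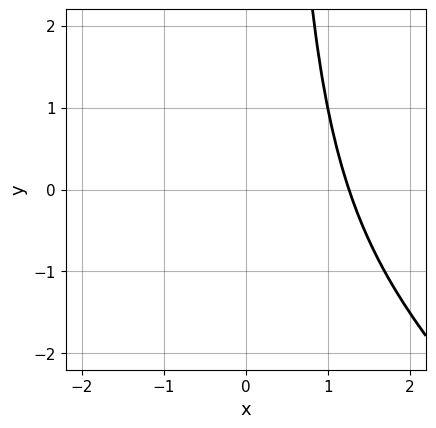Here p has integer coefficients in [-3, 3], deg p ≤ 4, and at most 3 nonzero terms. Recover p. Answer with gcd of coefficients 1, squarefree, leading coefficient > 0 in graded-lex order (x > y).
x^3 + x^2*y - 2

(a) Degree: a generic line meets the curve in up to 3 points, so deg p = 3.
(b) Observable constraints: the curve avoids every integer y-axis point in the box.
(c) Matching integer coefficients to the picture gives p.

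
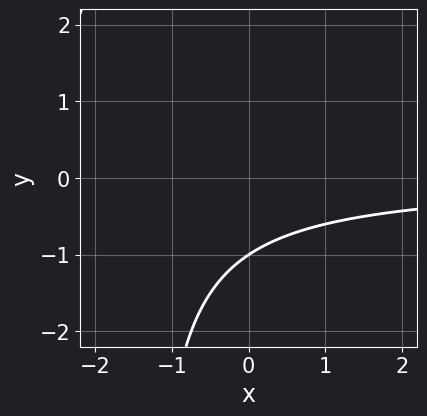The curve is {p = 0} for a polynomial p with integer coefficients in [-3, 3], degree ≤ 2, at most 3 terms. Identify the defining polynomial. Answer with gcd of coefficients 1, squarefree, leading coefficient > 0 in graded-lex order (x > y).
(a) The degree is 2 — no degree-1 curve has this shape.
(b) Reading off the gridlines: it meets the y-axis at y = -1 (among the integer gridlines); the curve avoids every integer x-axis point in the box.
(c) Fitting integer coefficients to these (and the overall shape) gives p.

2*x*y + 3*y + 3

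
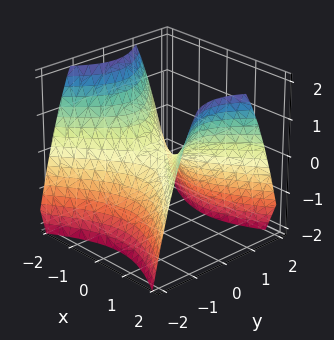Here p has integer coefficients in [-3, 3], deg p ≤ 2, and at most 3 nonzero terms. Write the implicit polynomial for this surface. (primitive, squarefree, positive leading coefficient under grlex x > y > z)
First, degree: a saddle surface; a quadric, so deg p = 2.
Next, symmetries: mirror symmetry y ↦ −y ⇒ only even powers of y; it's symmetric under x → −x, forcing even powers of x.
Next, against the integer gridlines: one z-axis crossing is at z = 0; it crosses the x-axis at the gridline x = 0.
Finally, the integer polynomial consistent with all of this is the stated p.

2*x^2 - 3*y^2 - 3*z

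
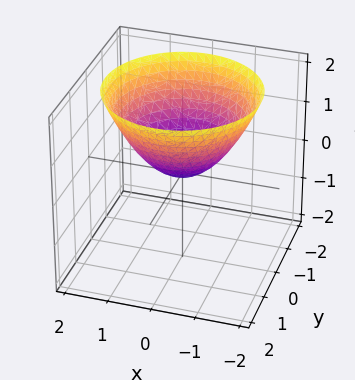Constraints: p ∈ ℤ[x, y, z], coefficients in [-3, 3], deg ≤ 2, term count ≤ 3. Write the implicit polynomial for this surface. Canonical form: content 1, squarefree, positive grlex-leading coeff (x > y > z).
2*x^2 + 2*y^2 - 3*z

(a) The degree is 2 — a single bowl opening along one axis; a quadric.
(b) By symmetry, the z-axis is an axis of rotation, so x and y enter only as x² + y².
(c) From the visible intercepts: one z-axis crossing is at z = 0; it meets the x-axis at x = 0 (among the integer gridlines); a circular section at z = 2 has radius between 1 and 2; one y-axis crossing is at y = 0.
(d) Fitting integer coefficients to these (and the overall shape) gives p.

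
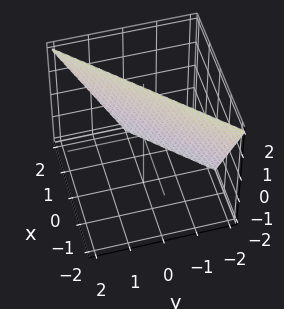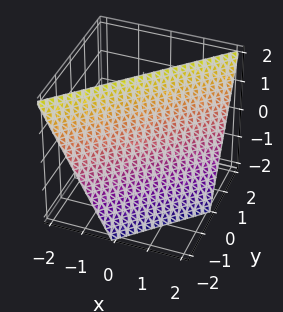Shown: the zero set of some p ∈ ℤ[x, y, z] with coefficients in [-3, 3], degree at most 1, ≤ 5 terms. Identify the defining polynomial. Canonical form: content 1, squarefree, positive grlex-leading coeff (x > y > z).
2*x - 2*y + z - 2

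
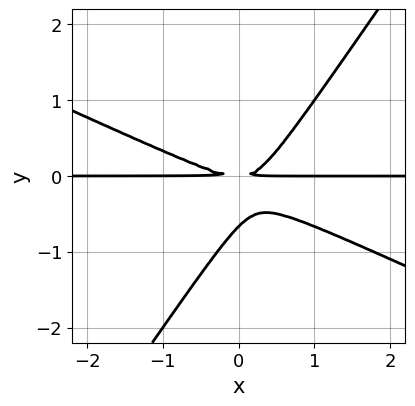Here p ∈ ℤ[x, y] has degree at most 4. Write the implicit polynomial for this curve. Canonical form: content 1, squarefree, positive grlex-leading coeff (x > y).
2*x^2*y + 3*x*y^2 - 3*y^3 - 2*y^2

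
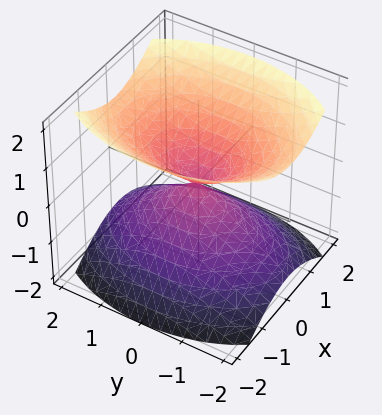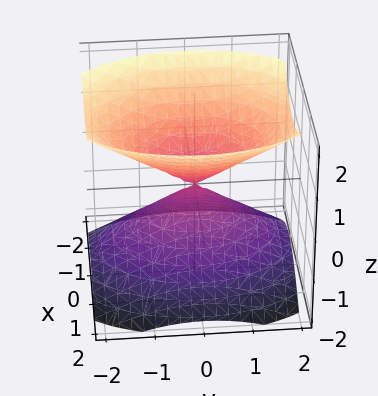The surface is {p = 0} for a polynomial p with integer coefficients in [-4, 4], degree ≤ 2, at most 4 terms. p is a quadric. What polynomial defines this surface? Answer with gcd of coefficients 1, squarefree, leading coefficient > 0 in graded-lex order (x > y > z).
1. The picture has 2 separate pieces. They look like related sheets of one shape, so recover p as a whole.
2. The degree is 2 — two nappes meeting at a single point; a quadric.
3. Symmetries: mirror symmetry z ↦ −z ⇒ only even powers of z; mirror symmetry y ↦ −y ⇒ only even powers of y; the x ↦ −x reflection is a symmetry, so x appears only in even powers.
4. Checking where it meets the axes: it meets the x-axis at x = 0 (among the integer gridlines); it crosses the z-axis at the gridline z = 0.
5. Assembling these constraints gives the stated polynomial.

2*x^2 + y^2 - 2*z^2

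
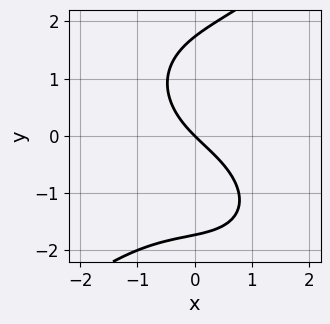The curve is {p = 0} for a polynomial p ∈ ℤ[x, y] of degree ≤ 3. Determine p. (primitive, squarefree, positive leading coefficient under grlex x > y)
x^3 - y^3 + x*y + 3*x + 3*y

1. Degree: no degree-2 curve has this shape, so deg p = 3.
2. From the axis intercepts and sections: it crosses the x-axis at the gridline x = 0; one y-axis crossing is at y = 0.
3. Fitting integer coefficients to these (and the overall shape) gives p.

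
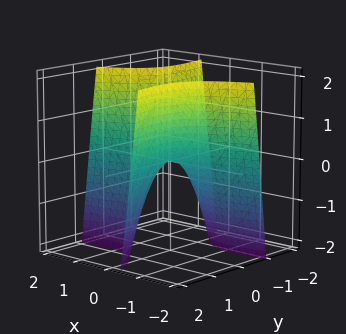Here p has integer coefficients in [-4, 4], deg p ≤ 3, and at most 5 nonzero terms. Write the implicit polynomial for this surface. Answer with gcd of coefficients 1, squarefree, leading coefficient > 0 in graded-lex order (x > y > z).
1. deg p = 2. No degree-1 surface has this shape.
2. From the axis intercepts and sections: it crosses the x-axis at the gridline x = 0; one y-axis crossing is at y = 0.
3. Matching integer coefficients to the picture gives p.

x^2 - 3*x*y - y^2 - z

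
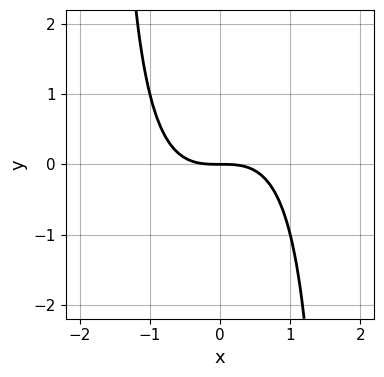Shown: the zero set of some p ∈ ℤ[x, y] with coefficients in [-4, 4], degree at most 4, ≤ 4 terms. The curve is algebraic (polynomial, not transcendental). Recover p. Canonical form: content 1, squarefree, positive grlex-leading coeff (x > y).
2*x^3 - x^2*y + 3*y

(a) deg p = 3.
(b) Against the integer gridlines: it meets the x-axis at x = 0 (among the integer gridlines); it meets the y-axis at y = 0 (among the integer gridlines).
(c) Solving for integer coefficients yields p as stated.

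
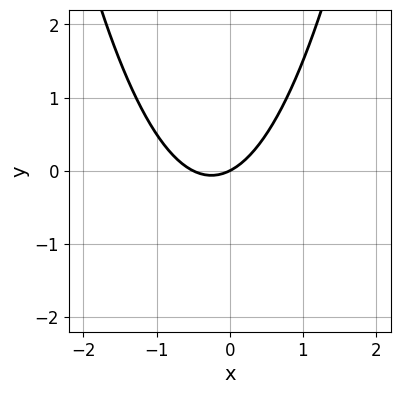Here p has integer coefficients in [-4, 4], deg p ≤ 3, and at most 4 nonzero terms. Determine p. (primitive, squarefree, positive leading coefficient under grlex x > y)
2*x^2 + x - 2*y

1. deg p = 2.
2. Observable constraints: one x-axis crossing is at x = 0; one y-axis crossing is at y = 0.
3. Fitting integer coefficients to these (and the overall shape) gives p.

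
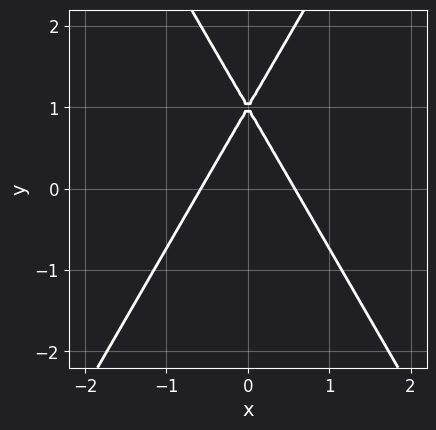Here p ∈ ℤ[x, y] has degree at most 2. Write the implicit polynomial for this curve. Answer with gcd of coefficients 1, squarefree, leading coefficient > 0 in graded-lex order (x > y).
3*x^2 - y^2 + 2*y - 1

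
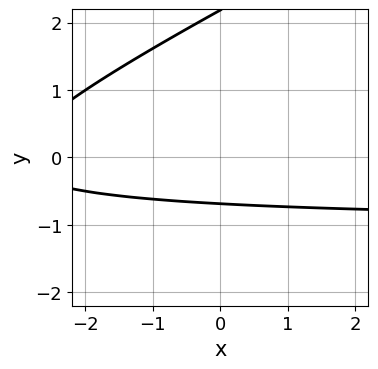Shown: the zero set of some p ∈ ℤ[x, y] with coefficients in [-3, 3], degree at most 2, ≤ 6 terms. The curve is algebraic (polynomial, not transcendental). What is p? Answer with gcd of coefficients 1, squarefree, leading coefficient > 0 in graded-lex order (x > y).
x*y - 2*y^2 + x + 3*y + 3

deg p = 2. A generic line meets the curve in up to 2 points.
Reading off the gridlines: it misses every integer gridline on the x-axis.
Putting this together gives p.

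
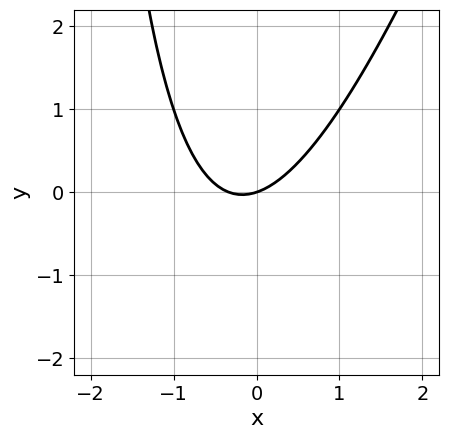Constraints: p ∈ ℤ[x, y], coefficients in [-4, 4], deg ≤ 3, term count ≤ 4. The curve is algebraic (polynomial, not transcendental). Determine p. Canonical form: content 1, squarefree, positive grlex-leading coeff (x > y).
3*x^2 - x*y + x - 3*y

The degree is 2 — a generic line meets the curve in up to 2 points.
From the axis intercepts and sections: one y-axis crossing is at y = 0; one x-axis crossing is at x = 0.
Solving for integer coefficients yields p as stated.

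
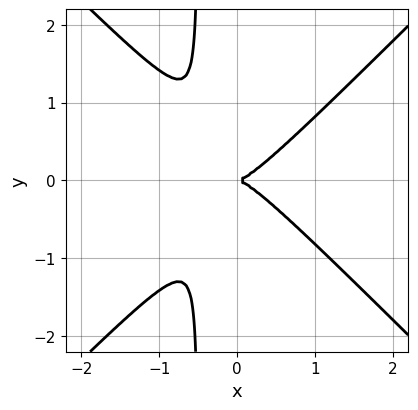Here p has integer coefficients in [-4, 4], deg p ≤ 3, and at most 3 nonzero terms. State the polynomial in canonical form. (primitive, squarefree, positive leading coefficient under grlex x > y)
2*x^3 - 2*x*y^2 - y^2

(a) The degree is 3 — the shape is more complex than any degree-2 curve.
(b) Symmetries: it's symmetric under y → −y, forcing even powers of y.
(c) From the axis intercepts and sections: it meets the x-axis at x = 0 (among the integer gridlines); it meets the y-axis at y = 0 (among the integer gridlines).
(d) Assembling these constraints gives the stated polynomial.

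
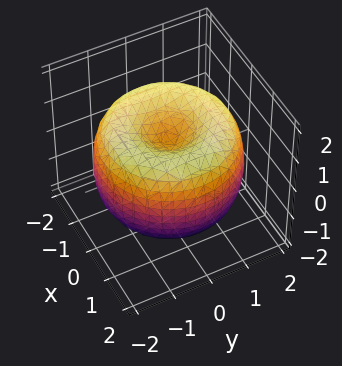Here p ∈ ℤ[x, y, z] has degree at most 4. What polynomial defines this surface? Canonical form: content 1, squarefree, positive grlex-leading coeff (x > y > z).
x^4 + 2*x^2*y^2 + y^4 - 3*x^2 - 3*y^2 + 2*z^2 - 1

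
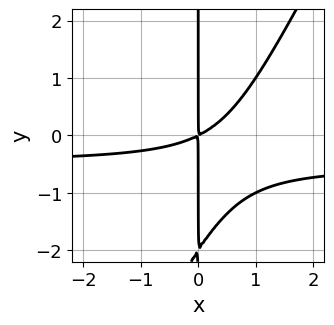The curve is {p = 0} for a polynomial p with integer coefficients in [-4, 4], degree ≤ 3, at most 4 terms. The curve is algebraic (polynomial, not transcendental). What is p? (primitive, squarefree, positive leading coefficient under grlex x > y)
2*x^2*y - x*y^2 + x^2 - 2*x*y

The degree is 3 — no degree-2 curve has this shape.
Observable constraints: every point of the y-axis in the box is on the curve.
Solving for integer coefficients yields p as stated.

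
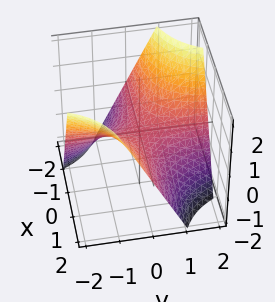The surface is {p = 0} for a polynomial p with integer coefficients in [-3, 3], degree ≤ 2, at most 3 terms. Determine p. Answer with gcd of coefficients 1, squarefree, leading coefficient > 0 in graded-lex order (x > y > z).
First, deg p = 2. A hyperbolic paraboloid; a quadric.
Next, from the axis intercepts and sections: the visible x-axis segment lies entirely on the surface; one z-axis crossing is at z = 0.
Finally, solving for integer coefficients yields p as stated. Check: (0, 2, 0) on the y-axis lies on the surface, and p(0, 2, 0) = 0. ✓

x*y + z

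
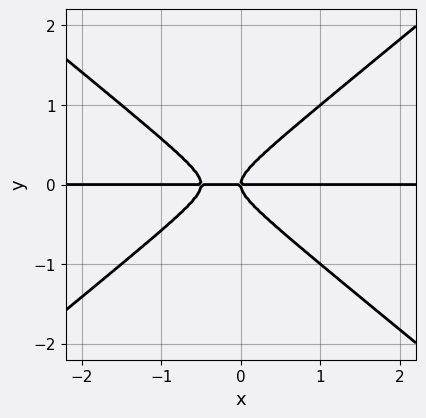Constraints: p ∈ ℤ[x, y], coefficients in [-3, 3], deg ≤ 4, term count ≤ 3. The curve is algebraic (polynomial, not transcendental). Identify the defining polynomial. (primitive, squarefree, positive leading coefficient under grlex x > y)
The degree is 3 — no degree-2 curve has this shape.
Checking where it meets the axes: every point of the x-axis in the box is on the curve; one y-axis crossing is at y = 0.
Fitting integer coefficients to these (and the overall shape) gives p.

2*x^2*y - 3*y^3 + x*y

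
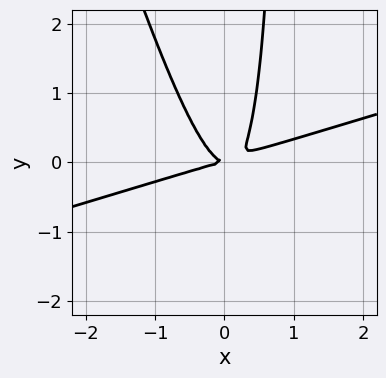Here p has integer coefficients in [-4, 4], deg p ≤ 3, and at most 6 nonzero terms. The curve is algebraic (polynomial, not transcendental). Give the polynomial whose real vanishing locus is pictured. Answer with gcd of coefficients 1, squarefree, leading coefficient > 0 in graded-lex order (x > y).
x^3 - 3*x^2*y - x*y^2 + y^2

(a) The degree is 3 — the shape is more complex than any degree-2 curve.
(b) Reading off the gridlines: one y-axis crossing is at y = 0; one x-axis crossing is at x = 0.
(c) Assembling these constraints gives the stated polynomial.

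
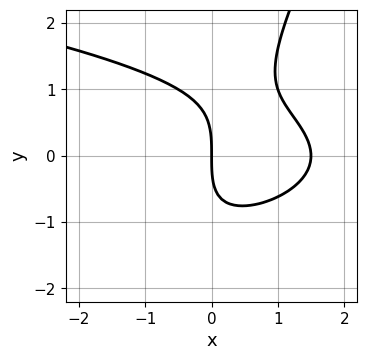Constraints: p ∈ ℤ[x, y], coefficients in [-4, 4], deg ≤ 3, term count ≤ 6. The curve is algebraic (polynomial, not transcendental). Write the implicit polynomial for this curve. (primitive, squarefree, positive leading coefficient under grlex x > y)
2*x*y^2 - y^3 + 2*x^2 - 3*x

Degree: the shape is more complex than any degree-2 curve, so deg p = 3.
Against the integer gridlines: it meets the y-axis at y = 0 (among the integer gridlines); it crosses the x-axis at the gridline x = 0.
These observations pin down the coefficients.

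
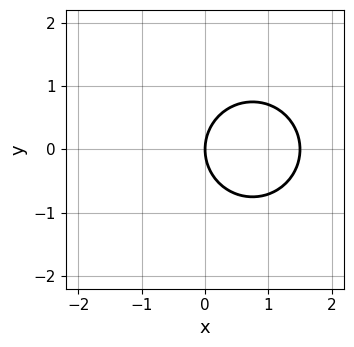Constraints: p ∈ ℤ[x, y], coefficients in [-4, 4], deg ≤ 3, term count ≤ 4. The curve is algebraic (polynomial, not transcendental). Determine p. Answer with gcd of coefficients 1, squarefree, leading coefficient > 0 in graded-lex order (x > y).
(a) The degree is 2 — no degree-1 curve has this shape.
(b) Symmetries: it's symmetric under y → −y, forcing even powers of y.
(c) From the axis intercepts and sections: it meets the y-axis at y = 0 (among the integer gridlines); it meets the x-axis at x = 0 (among the integer gridlines).
(d) Matching integer coefficients to the picture gives p.

2*x^2 + 2*y^2 - 3*x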